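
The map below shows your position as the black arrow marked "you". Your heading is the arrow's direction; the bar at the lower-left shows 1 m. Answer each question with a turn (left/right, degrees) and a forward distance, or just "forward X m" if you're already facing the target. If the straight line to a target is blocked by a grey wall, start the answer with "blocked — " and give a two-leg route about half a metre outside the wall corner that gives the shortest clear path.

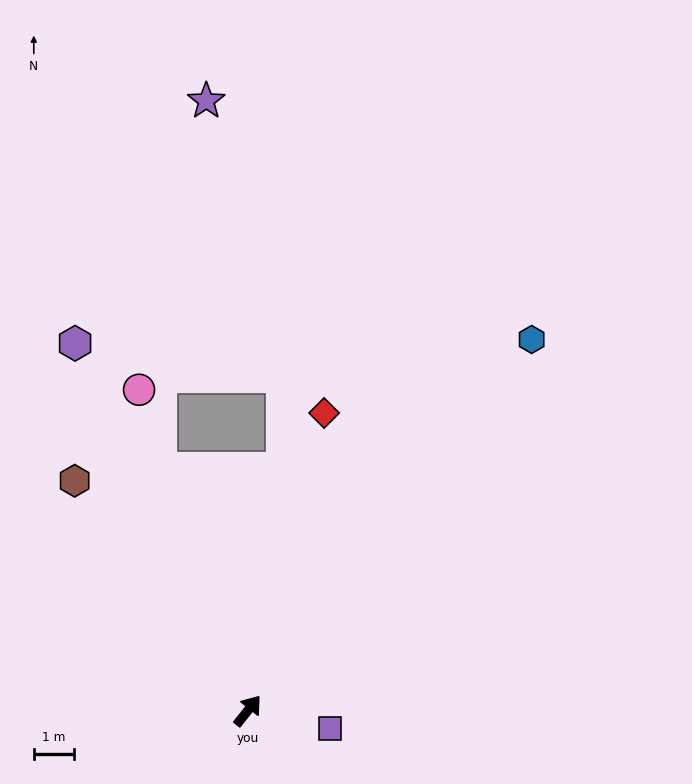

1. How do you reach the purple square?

turn right 64°, forward 2.1 m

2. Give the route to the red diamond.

turn left 24°, forward 7.6 m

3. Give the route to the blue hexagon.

forward 11.6 m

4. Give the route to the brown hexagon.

turn left 75°, forward 7.2 m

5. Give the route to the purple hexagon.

turn left 64°, forward 10.1 m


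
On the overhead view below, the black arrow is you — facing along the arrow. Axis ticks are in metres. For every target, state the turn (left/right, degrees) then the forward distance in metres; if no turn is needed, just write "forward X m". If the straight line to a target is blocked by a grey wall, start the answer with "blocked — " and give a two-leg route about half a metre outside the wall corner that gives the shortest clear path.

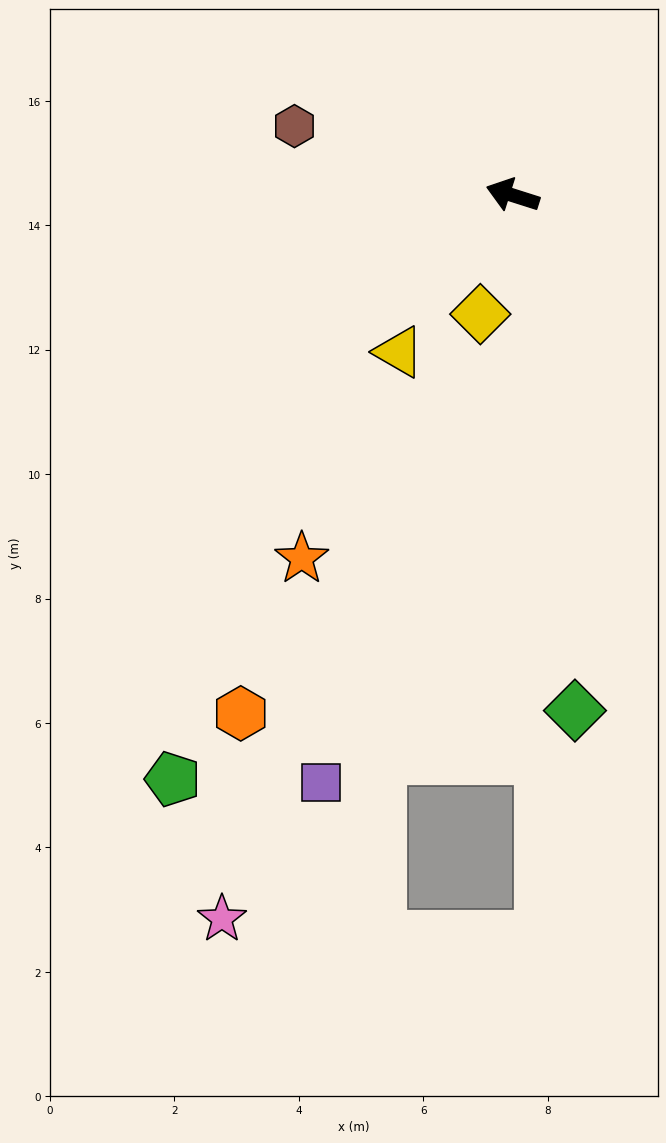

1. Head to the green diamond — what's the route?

turn left 115°, forward 8.3 m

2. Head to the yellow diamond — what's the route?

turn left 92°, forward 2.0 m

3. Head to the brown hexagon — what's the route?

forward 3.7 m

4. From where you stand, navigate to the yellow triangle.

turn left 72°, forward 3.1 m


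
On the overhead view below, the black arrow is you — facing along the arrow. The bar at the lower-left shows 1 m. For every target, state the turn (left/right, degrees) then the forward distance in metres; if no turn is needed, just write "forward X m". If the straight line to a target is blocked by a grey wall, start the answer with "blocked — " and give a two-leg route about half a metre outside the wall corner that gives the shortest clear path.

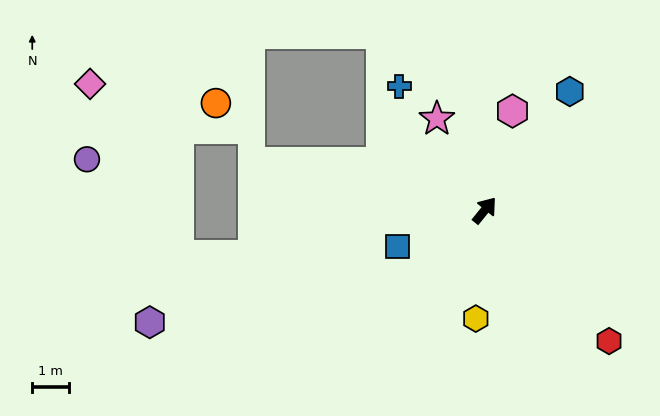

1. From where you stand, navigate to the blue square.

turn left 152°, forward 2.6 m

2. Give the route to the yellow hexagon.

turn right 146°, forward 3.0 m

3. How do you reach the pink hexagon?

turn left 23°, forward 2.8 m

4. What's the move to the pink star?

turn left 67°, forward 2.8 m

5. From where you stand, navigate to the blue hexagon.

turn left 3°, forward 4.0 m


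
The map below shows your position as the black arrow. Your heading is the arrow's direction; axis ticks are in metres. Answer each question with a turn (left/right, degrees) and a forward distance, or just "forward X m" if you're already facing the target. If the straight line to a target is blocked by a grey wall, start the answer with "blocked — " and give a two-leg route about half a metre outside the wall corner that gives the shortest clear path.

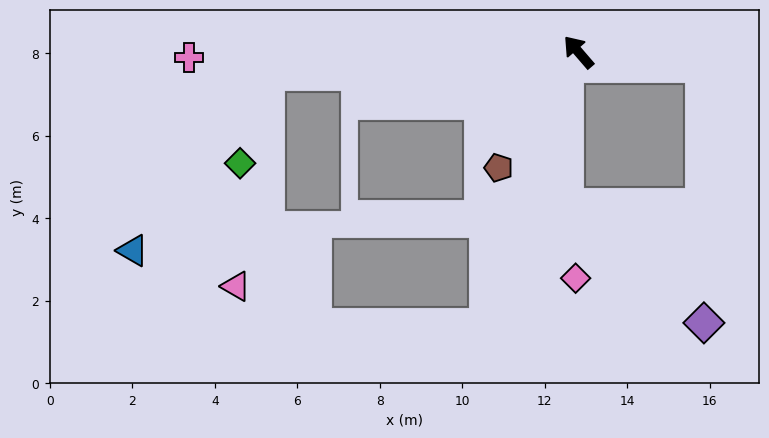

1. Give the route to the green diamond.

blocked — turn left 53°, forward 7.6 m, then turn left 69°, forward 2.3 m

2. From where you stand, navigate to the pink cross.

turn left 50°, forward 9.4 m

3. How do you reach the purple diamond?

blocked — turn right 137°, forward 3.0 m, then turn right 84°, forward 6.2 m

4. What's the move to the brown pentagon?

turn left 105°, forward 3.4 m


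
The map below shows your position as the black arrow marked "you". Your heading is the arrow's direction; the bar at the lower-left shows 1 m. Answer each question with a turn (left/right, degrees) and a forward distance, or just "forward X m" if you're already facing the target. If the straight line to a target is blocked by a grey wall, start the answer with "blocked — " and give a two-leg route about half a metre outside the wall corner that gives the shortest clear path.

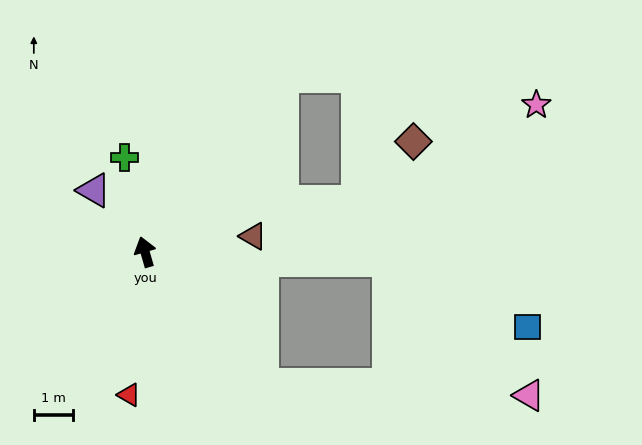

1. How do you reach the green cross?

turn right 4°, forward 2.5 m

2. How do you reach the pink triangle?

blocked — turn right 155°, forward 4.5 m, then turn left 47°, forward 6.8 m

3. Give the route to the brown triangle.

turn right 98°, forward 2.8 m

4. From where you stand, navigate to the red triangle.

turn left 158°, forward 3.7 m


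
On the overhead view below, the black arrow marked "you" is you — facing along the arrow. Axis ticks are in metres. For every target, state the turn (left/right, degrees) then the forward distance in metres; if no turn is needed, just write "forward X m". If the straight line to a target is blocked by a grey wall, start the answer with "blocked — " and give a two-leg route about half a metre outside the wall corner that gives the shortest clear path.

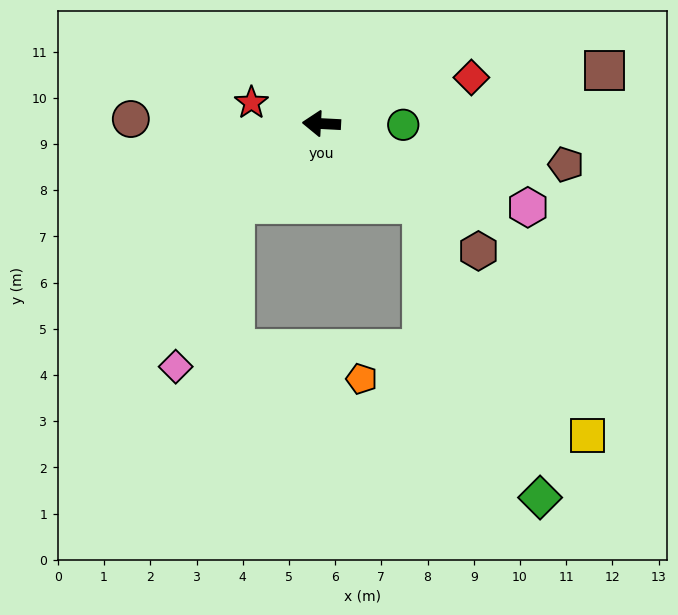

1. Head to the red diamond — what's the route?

turn right 160°, forward 3.4 m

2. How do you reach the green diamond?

blocked — turn left 144°, forward 2.8 m, then turn right 29°, forward 6.9 m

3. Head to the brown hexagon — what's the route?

turn left 144°, forward 4.4 m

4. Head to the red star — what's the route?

turn right 14°, forward 1.6 m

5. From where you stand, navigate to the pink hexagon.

turn left 161°, forward 4.8 m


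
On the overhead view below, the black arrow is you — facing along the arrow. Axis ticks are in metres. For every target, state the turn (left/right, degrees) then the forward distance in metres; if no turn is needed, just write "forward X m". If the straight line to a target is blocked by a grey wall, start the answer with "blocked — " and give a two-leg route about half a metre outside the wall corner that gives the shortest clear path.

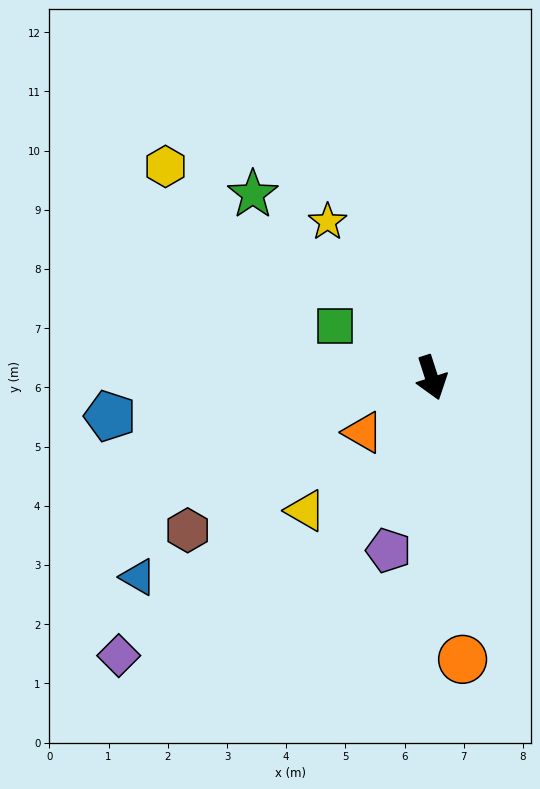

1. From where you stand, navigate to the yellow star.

turn right 164°, forward 3.2 m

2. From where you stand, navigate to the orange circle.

turn right 12°, forward 4.8 m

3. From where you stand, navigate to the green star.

turn right 154°, forward 4.3 m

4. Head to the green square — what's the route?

turn right 136°, forward 1.9 m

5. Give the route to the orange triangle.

turn right 69°, forward 1.5 m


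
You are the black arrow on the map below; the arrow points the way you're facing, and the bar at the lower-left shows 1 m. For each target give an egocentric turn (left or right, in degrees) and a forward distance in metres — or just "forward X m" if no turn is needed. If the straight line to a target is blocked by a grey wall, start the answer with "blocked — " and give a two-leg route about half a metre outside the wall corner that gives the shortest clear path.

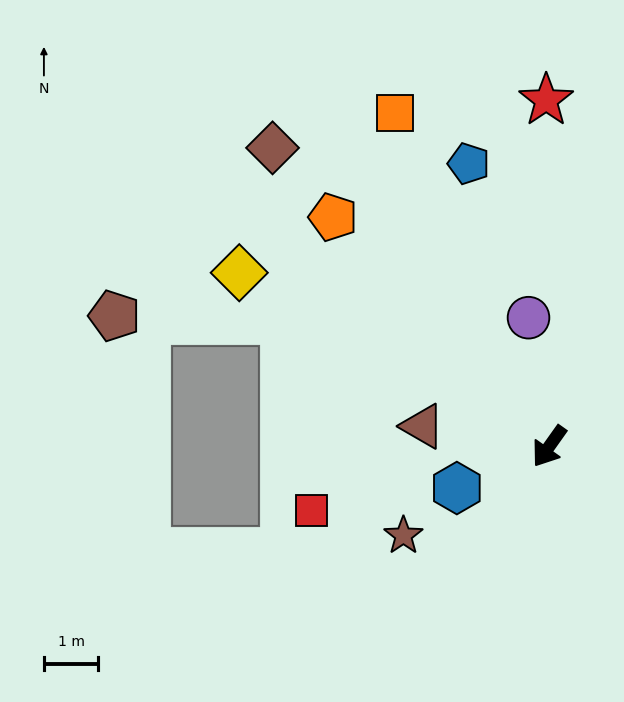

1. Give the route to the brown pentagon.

blocked — turn right 80°, forward 5.4 m, then turn left 23°, forward 3.1 m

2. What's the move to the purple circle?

turn right 136°, forward 2.4 m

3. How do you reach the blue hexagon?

turn right 30°, forward 1.9 m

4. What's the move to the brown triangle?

turn right 64°, forward 2.4 m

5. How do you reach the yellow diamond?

turn right 84°, forward 6.5 m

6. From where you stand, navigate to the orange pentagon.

turn right 101°, forward 5.8 m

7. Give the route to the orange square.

turn right 120°, forward 6.7 m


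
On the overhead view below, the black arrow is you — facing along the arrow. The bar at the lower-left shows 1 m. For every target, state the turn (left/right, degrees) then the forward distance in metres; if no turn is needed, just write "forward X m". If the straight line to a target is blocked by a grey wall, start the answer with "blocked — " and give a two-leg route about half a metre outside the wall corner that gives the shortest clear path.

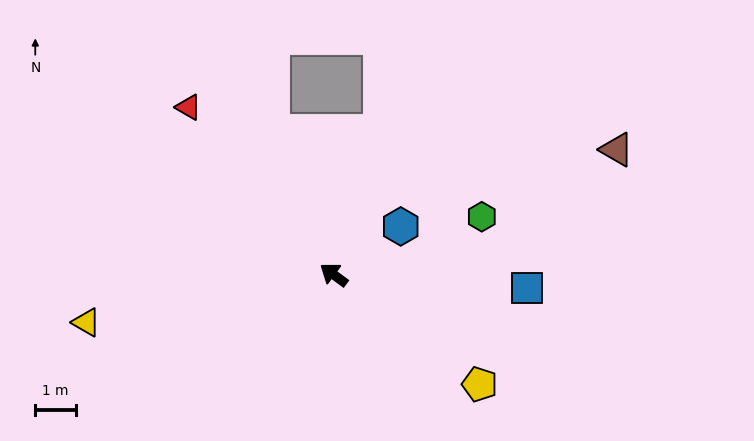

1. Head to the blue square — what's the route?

turn right 148°, forward 4.8 m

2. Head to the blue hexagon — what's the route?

turn right 108°, forward 2.0 m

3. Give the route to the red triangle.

turn right 13°, forward 5.5 m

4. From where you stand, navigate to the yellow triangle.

turn left 47°, forward 6.2 m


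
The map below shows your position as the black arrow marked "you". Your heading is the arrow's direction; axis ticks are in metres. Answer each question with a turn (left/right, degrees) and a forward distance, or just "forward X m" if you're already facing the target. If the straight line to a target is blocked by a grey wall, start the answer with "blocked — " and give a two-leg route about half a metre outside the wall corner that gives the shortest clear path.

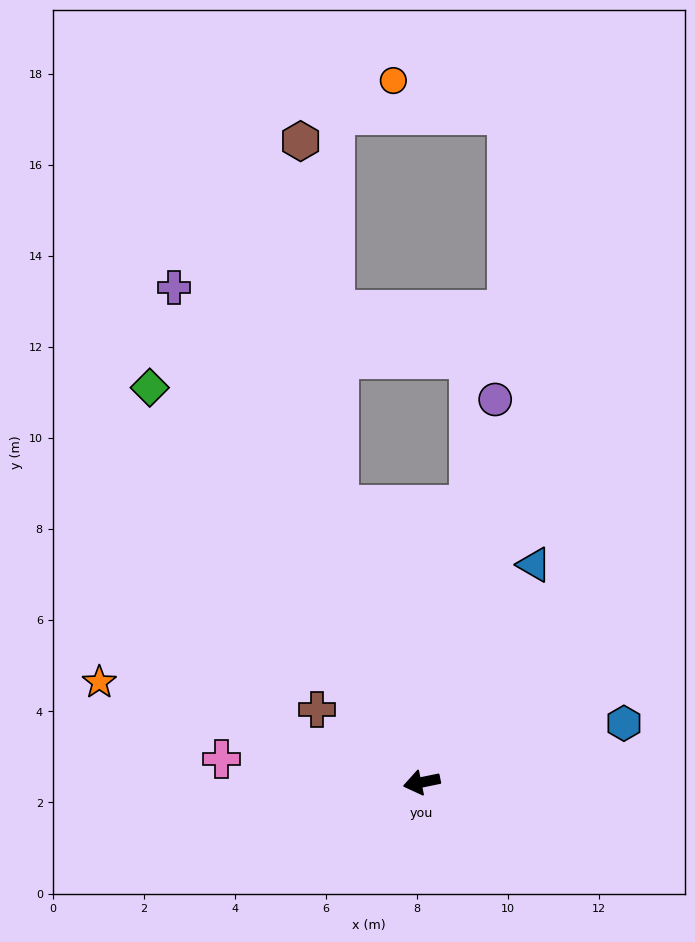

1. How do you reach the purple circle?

turn right 112°, forward 8.6 m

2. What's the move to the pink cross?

turn right 18°, forward 4.4 m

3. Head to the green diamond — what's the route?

turn right 67°, forward 10.5 m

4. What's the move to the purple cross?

turn right 75°, forward 12.1 m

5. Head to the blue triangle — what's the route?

turn right 129°, forward 5.4 m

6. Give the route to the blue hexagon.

turn right 175°, forward 4.6 m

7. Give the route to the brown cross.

turn right 46°, forward 2.8 m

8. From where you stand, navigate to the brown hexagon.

blocked — turn right 85°, forward 6.4 m, then turn right 11°, forward 8.0 m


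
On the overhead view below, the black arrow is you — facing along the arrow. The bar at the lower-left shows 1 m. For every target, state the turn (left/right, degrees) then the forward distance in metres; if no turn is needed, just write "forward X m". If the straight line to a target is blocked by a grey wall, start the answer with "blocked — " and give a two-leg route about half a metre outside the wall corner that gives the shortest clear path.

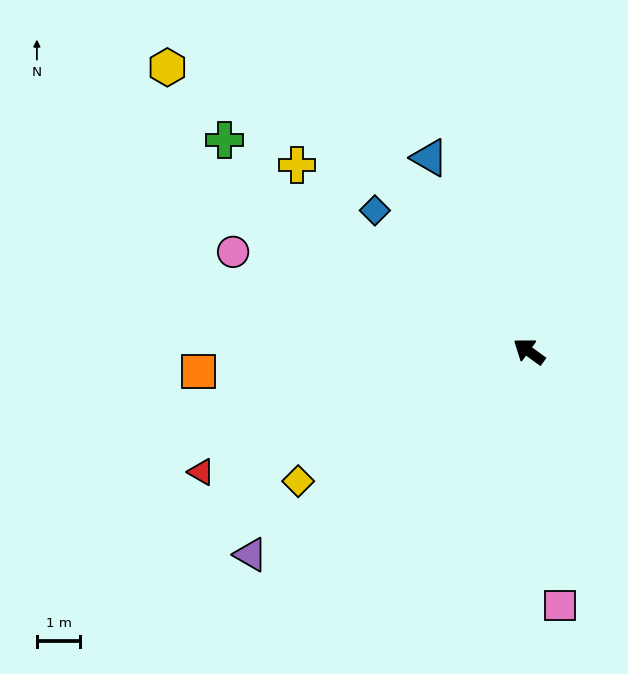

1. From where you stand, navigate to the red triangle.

turn left 56°, forward 8.0 m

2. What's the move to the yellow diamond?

turn left 65°, forward 6.1 m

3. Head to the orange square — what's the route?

turn left 40°, forward 7.6 m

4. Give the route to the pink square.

turn left 133°, forward 5.9 m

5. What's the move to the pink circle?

turn left 17°, forward 7.2 m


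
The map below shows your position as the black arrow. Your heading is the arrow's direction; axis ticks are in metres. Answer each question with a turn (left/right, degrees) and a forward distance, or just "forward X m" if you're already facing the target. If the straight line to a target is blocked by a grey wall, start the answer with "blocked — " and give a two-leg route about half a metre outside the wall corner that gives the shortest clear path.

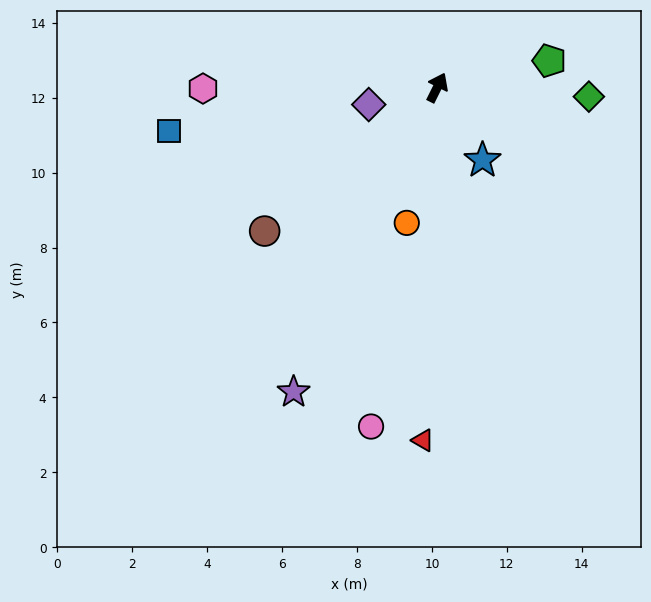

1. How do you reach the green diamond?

turn right 67°, forward 4.1 m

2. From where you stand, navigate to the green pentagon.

turn right 50°, forward 3.1 m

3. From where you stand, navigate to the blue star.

turn right 122°, forward 2.3 m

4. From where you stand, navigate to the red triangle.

turn right 156°, forward 9.4 m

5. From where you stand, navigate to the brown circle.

turn left 156°, forward 6.0 m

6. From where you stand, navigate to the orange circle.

turn right 166°, forward 3.7 m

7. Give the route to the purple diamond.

turn left 130°, forward 1.9 m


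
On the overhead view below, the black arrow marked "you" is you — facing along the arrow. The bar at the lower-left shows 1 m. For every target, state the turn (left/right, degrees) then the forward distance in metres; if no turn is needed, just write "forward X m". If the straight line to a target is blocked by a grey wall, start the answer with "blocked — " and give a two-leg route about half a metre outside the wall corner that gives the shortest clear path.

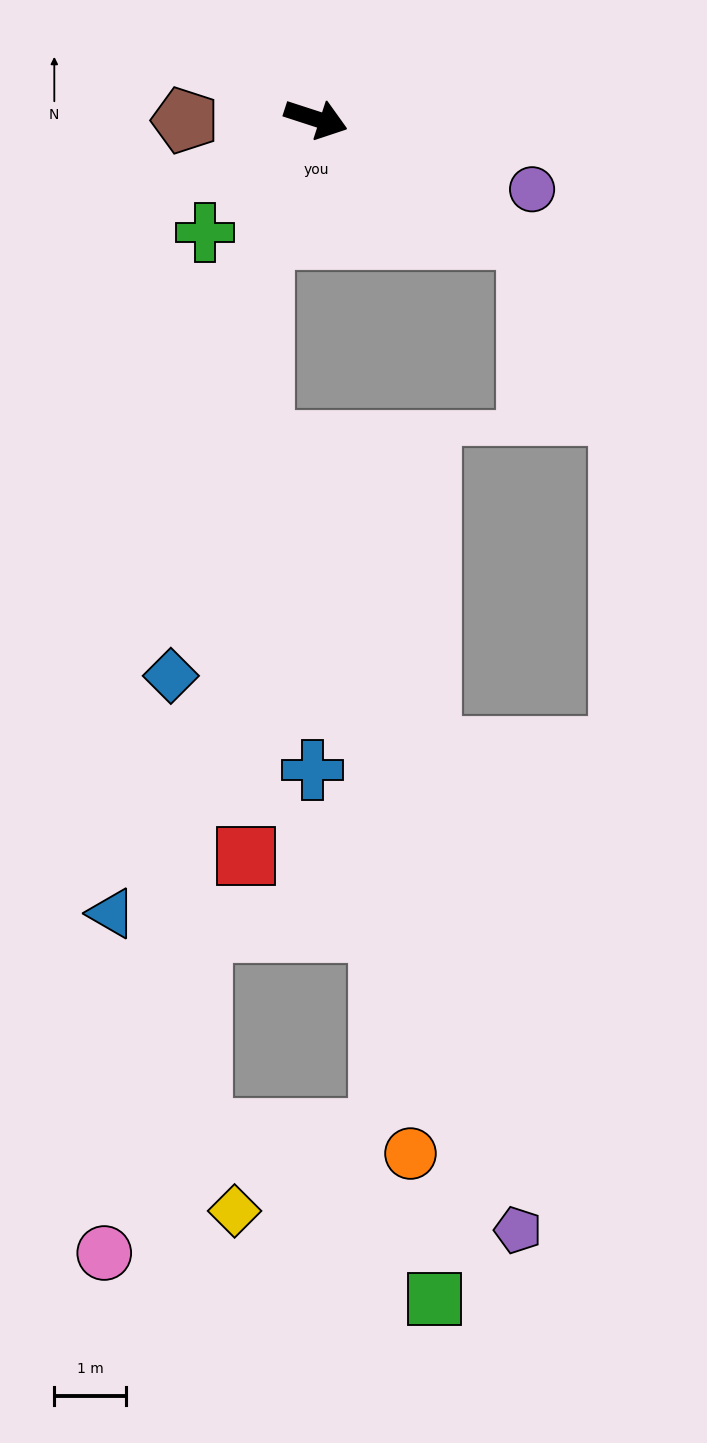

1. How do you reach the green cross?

turn right 116°, forward 2.2 m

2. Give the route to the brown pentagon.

turn right 161°, forward 1.8 m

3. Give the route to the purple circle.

forward 3.2 m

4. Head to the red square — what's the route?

blocked — turn right 96°, forward 1.8 m, then turn left 22°, forward 8.6 m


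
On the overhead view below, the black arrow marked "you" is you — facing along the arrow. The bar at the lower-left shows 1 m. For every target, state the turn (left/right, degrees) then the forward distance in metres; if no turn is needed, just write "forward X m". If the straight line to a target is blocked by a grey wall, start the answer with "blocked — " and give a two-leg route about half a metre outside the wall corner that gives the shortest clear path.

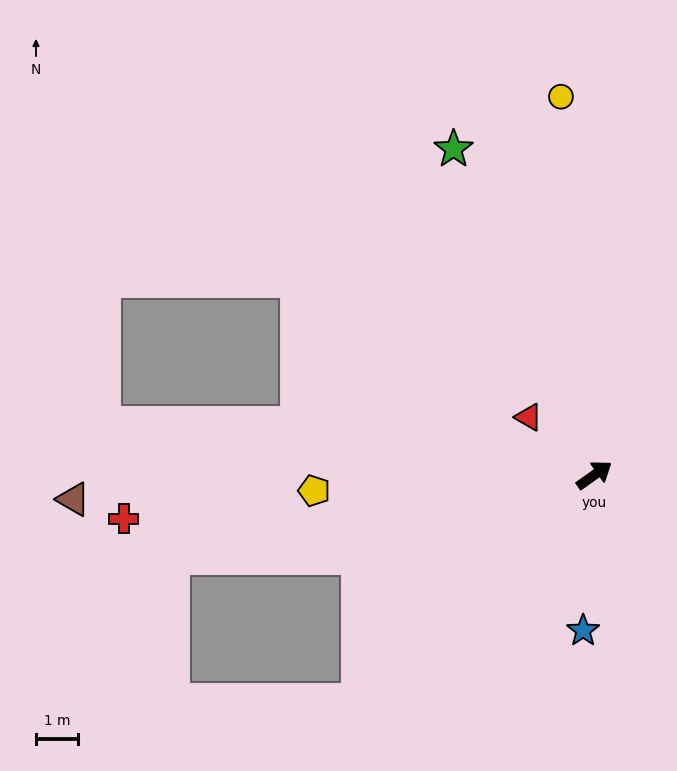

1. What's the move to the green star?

turn left 78°, forward 8.5 m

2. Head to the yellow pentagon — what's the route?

turn left 148°, forward 6.7 m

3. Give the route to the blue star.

turn right 129°, forward 3.7 m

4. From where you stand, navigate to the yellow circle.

turn left 60°, forward 9.1 m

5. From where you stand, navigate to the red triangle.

turn left 103°, forward 2.1 m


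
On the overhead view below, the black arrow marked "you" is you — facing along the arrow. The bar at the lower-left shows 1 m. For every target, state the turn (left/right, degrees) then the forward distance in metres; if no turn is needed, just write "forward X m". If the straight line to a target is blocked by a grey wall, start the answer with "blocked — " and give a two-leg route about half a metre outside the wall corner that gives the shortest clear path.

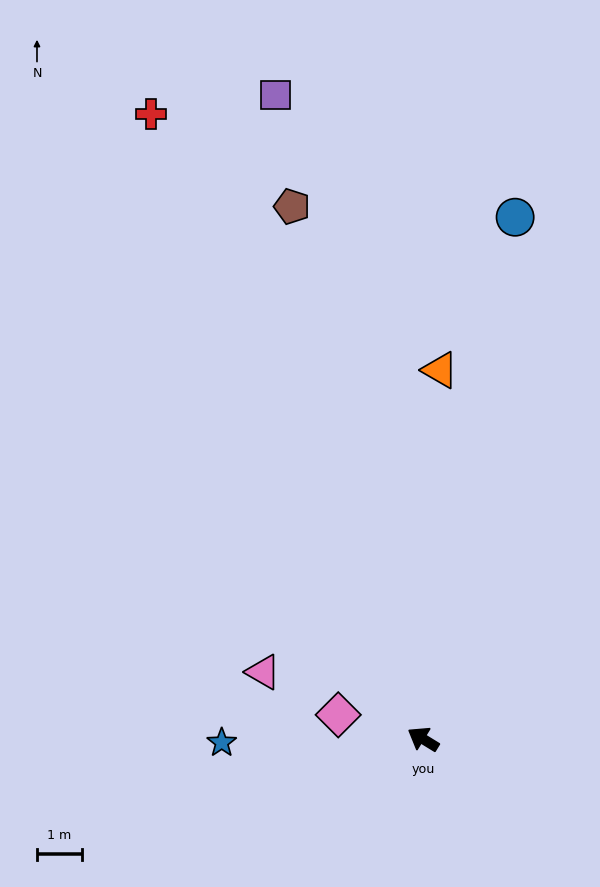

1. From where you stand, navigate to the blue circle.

turn right 68°, forward 11.8 m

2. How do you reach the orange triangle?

turn right 61°, forward 8.2 m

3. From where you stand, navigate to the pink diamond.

turn left 16°, forward 2.0 m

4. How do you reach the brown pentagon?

turn right 45°, forward 12.2 m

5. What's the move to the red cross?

turn right 35°, forward 15.2 m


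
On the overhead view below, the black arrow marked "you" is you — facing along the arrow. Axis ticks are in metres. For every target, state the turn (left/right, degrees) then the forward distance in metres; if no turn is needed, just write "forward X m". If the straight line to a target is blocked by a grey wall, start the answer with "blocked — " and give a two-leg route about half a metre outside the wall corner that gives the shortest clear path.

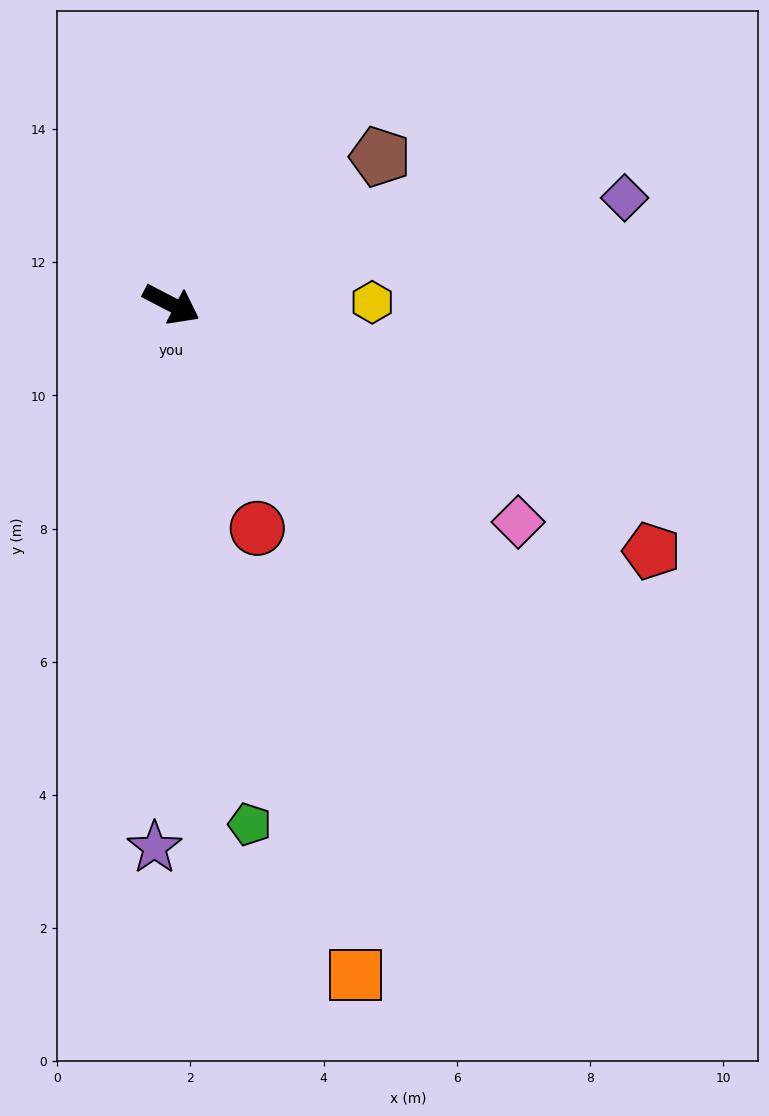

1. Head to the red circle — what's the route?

turn right 42°, forward 3.6 m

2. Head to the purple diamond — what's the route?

turn left 41°, forward 7.0 m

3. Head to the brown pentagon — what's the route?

turn left 63°, forward 3.8 m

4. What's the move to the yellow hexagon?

turn left 28°, forward 3.0 m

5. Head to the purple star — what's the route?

turn right 64°, forward 8.2 m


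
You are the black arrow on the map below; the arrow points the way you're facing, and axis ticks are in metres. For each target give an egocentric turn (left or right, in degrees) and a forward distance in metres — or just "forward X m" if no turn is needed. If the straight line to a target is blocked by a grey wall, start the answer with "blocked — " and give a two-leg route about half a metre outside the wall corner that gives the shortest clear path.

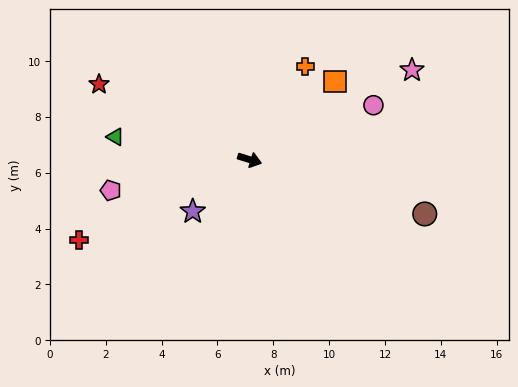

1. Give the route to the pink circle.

turn left 41°, forward 4.8 m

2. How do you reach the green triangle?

turn right 172°, forward 4.9 m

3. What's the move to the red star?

turn left 171°, forward 6.0 m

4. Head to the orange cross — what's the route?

turn left 76°, forward 3.9 m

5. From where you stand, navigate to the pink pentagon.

turn right 150°, forward 5.1 m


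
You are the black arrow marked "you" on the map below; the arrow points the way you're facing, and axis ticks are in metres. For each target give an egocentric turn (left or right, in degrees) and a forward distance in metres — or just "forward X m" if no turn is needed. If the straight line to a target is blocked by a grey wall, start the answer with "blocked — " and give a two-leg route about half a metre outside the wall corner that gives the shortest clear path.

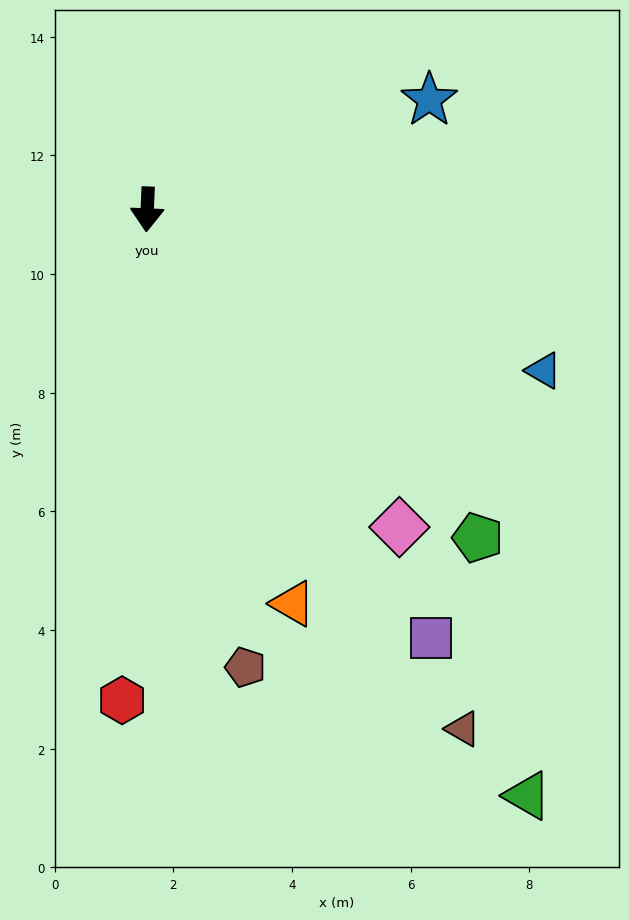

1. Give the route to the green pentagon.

turn left 48°, forward 7.9 m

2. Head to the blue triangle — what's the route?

turn left 70°, forward 7.2 m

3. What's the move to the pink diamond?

turn left 41°, forward 6.8 m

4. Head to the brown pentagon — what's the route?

turn left 15°, forward 7.9 m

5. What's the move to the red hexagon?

forward 8.3 m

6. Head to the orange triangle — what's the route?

turn left 23°, forward 7.1 m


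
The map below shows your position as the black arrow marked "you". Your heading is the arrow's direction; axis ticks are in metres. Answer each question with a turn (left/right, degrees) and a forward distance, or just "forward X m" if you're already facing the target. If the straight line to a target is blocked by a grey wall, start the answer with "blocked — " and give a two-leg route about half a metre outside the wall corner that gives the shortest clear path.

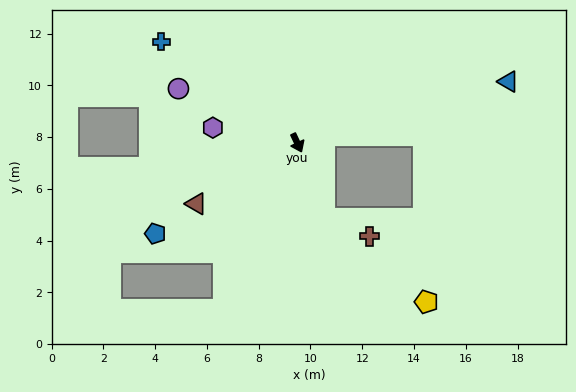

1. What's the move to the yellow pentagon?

blocked — turn right 5°, forward 3.1 m, then turn left 31°, forward 5.1 m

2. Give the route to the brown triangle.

turn right 84°, forward 4.6 m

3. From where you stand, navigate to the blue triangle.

turn left 81°, forward 8.5 m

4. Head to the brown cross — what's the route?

blocked — turn right 5°, forward 3.1 m, then turn left 48°, forward 1.9 m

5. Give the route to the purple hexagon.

turn right 125°, forward 3.3 m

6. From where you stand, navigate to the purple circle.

turn right 140°, forward 5.0 m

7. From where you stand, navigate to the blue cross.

turn right 152°, forward 6.6 m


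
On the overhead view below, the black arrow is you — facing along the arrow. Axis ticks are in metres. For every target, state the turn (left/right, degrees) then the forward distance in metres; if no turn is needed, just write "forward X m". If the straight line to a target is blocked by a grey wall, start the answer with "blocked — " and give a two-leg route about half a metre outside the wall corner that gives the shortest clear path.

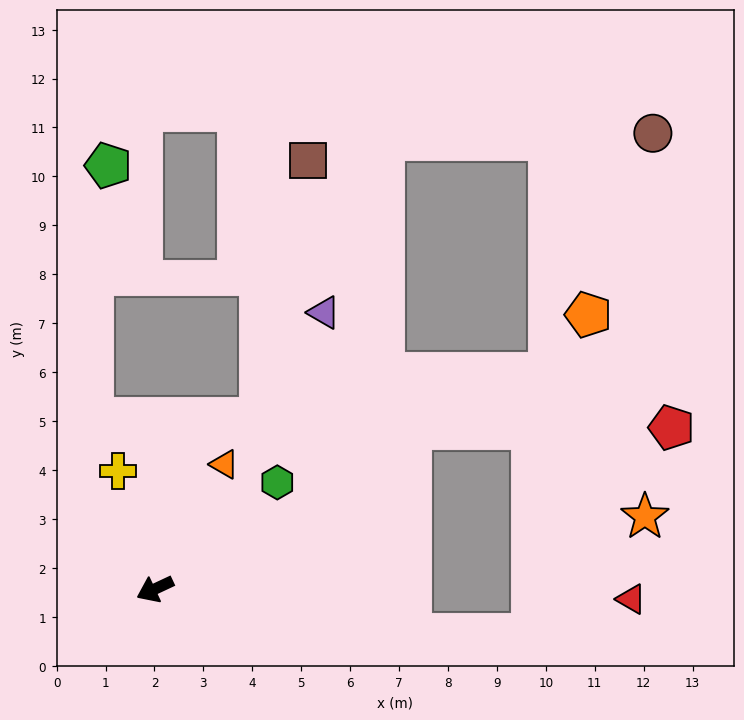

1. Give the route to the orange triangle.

turn right 144°, forward 2.9 m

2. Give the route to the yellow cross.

turn right 98°, forward 2.5 m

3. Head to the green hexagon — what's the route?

turn right 164°, forward 3.3 m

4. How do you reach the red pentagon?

blocked — turn right 173°, forward 6.2 m, then turn right 32°, forward 5.3 m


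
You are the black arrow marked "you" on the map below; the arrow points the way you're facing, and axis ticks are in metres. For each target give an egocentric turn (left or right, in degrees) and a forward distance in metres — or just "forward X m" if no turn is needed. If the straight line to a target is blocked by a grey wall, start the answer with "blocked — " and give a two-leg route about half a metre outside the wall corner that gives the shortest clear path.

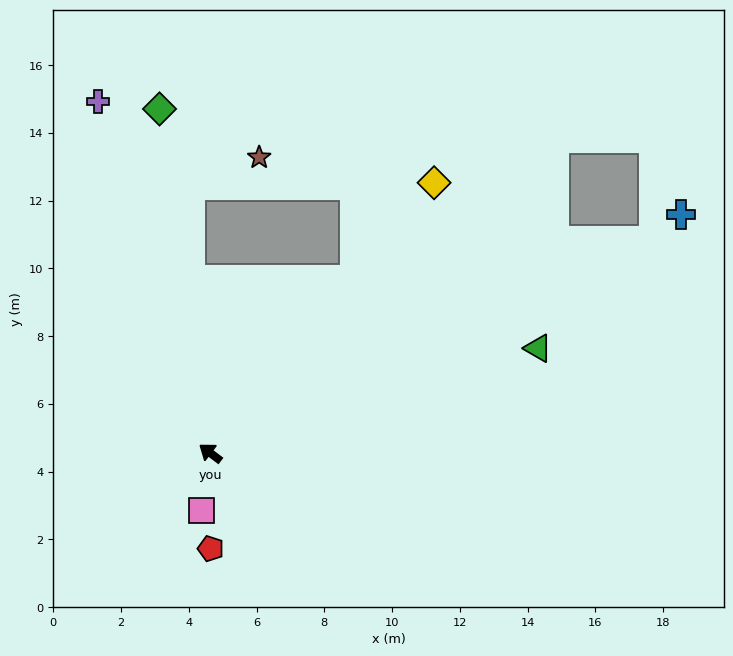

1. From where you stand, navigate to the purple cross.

turn right 35°, forward 10.9 m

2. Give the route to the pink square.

turn left 118°, forward 1.7 m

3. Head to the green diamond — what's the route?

turn right 45°, forward 10.3 m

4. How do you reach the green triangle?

turn right 125°, forward 10.2 m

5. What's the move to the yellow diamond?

turn right 93°, forward 10.4 m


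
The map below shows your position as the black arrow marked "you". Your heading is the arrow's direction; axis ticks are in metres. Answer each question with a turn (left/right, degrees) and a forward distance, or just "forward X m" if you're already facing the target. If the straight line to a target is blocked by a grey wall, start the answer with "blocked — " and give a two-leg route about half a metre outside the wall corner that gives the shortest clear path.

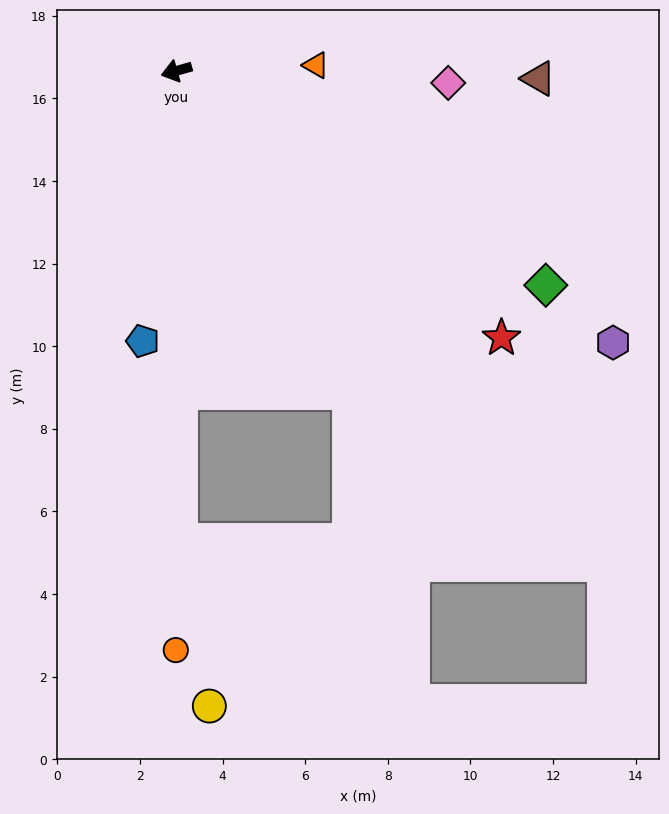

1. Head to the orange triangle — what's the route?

turn left 167°, forward 3.4 m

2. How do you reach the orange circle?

turn left 74°, forward 14.0 m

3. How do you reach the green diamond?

turn left 134°, forward 10.3 m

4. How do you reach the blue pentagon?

turn left 67°, forward 6.6 m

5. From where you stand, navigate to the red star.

turn left 125°, forward 10.2 m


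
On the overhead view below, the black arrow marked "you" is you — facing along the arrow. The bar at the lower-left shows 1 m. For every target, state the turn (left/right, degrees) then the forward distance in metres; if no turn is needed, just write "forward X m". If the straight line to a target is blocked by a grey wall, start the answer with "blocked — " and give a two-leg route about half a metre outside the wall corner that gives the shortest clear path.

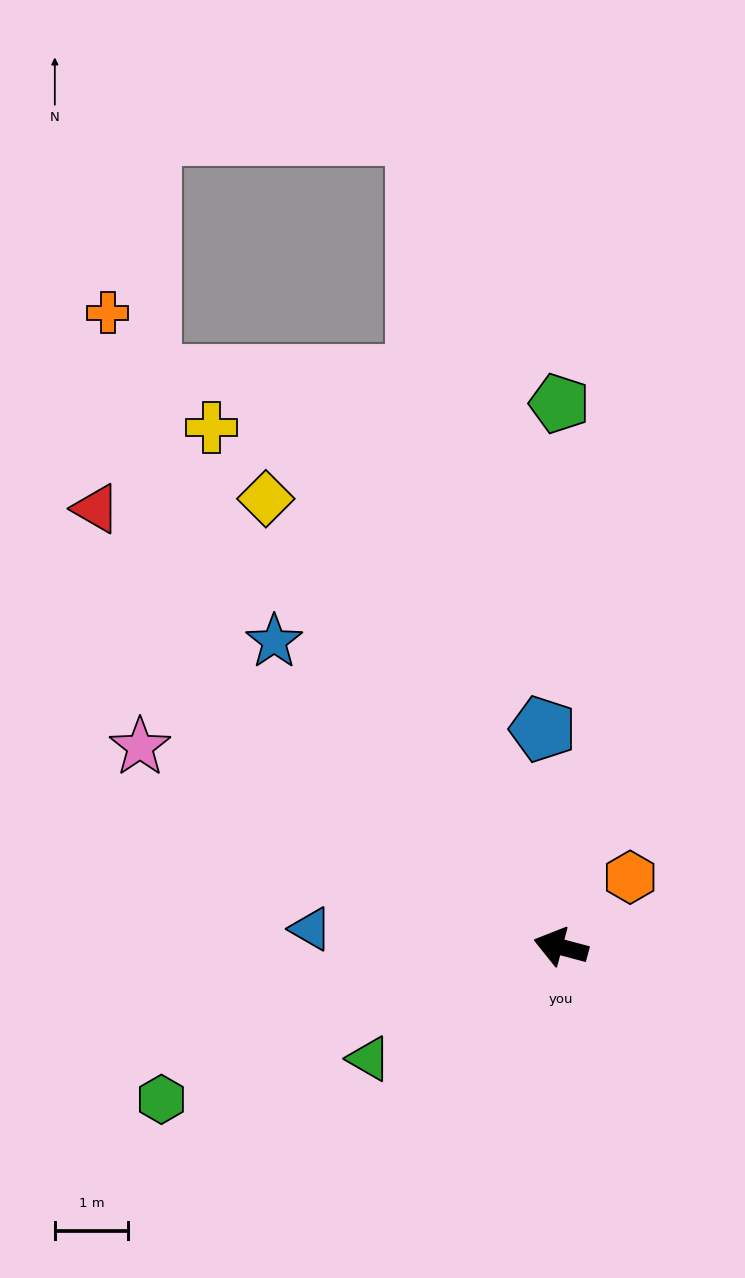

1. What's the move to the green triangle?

turn left 45°, forward 3.0 m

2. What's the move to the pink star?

turn right 10°, forward 6.3 m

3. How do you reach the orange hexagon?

turn right 120°, forward 1.3 m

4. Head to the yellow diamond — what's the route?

turn right 42°, forward 7.3 m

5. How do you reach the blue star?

turn right 32°, forward 5.7 m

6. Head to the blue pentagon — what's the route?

turn right 70°, forward 3.0 m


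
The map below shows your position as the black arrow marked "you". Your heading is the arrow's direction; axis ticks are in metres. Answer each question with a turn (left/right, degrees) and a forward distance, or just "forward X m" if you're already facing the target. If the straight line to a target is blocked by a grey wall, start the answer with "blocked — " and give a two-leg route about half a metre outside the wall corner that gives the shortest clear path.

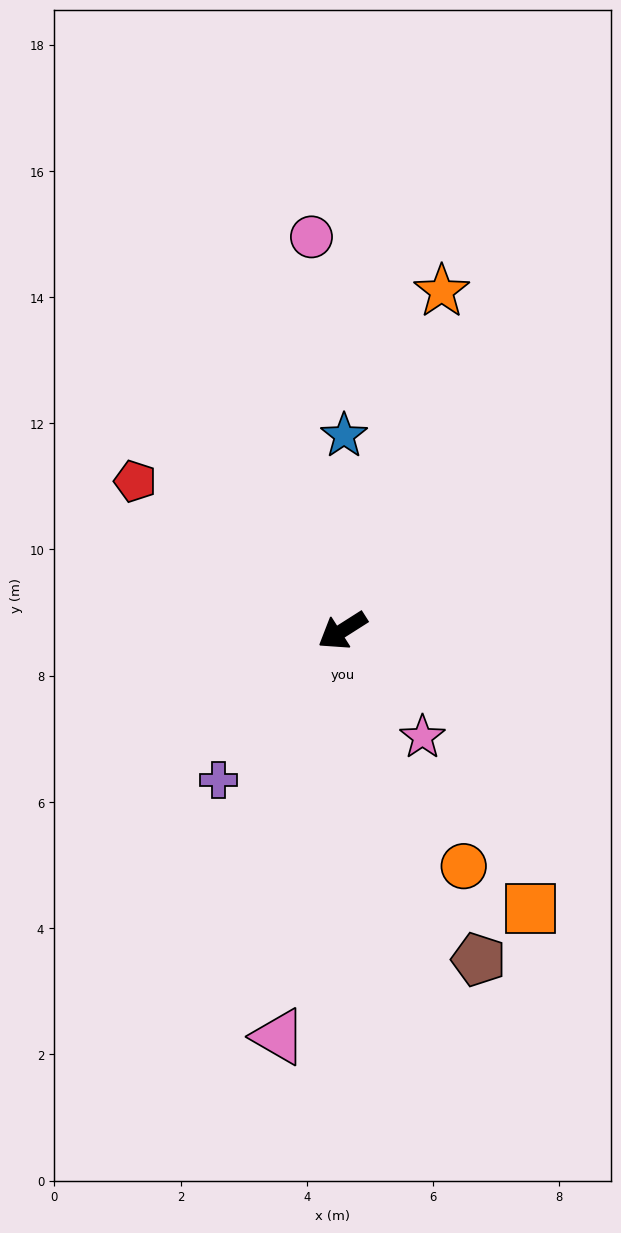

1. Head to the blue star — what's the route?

turn right 123°, forward 3.1 m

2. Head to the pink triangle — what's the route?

turn left 49°, forward 6.5 m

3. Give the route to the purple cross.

turn left 18°, forward 3.1 m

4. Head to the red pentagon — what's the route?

turn right 68°, forward 4.0 m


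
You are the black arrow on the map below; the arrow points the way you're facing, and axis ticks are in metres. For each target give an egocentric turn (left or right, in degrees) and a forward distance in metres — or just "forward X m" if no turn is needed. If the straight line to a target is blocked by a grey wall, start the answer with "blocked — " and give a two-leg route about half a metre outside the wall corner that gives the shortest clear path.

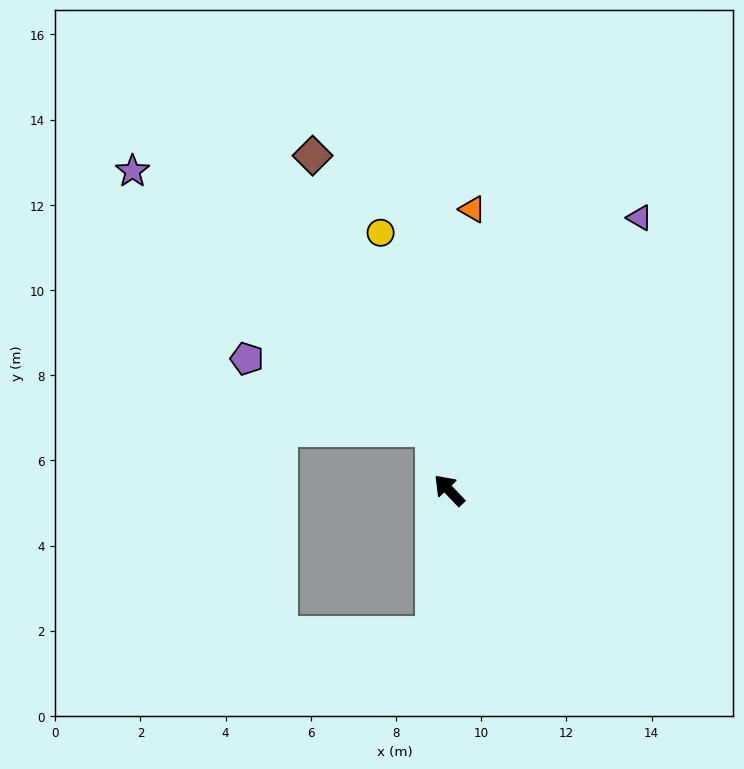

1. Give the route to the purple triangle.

turn right 78°, forward 7.8 m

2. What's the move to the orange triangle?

turn right 48°, forward 6.6 m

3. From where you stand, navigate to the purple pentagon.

blocked — turn right 28°, forward 1.5 m, then turn left 54°, forward 4.7 m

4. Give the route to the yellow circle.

turn right 29°, forward 6.3 m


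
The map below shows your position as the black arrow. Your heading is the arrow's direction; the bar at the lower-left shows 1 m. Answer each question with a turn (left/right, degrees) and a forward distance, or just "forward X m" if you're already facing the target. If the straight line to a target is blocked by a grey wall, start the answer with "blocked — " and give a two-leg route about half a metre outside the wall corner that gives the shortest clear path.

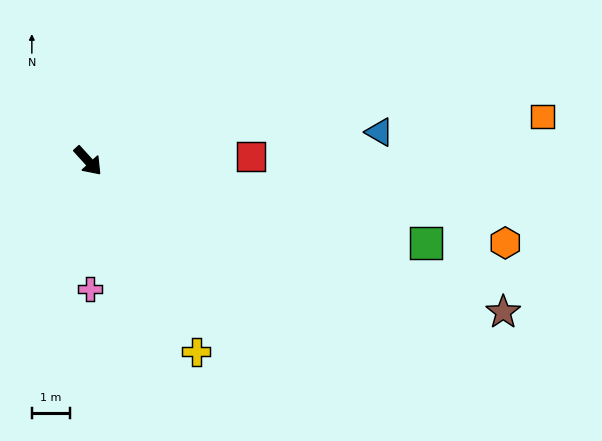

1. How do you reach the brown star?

turn left 28°, forward 11.5 m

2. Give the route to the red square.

turn left 49°, forward 4.3 m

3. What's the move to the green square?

turn left 34°, forward 9.1 m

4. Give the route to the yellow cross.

turn right 13°, forward 5.7 m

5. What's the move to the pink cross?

turn right 41°, forward 3.3 m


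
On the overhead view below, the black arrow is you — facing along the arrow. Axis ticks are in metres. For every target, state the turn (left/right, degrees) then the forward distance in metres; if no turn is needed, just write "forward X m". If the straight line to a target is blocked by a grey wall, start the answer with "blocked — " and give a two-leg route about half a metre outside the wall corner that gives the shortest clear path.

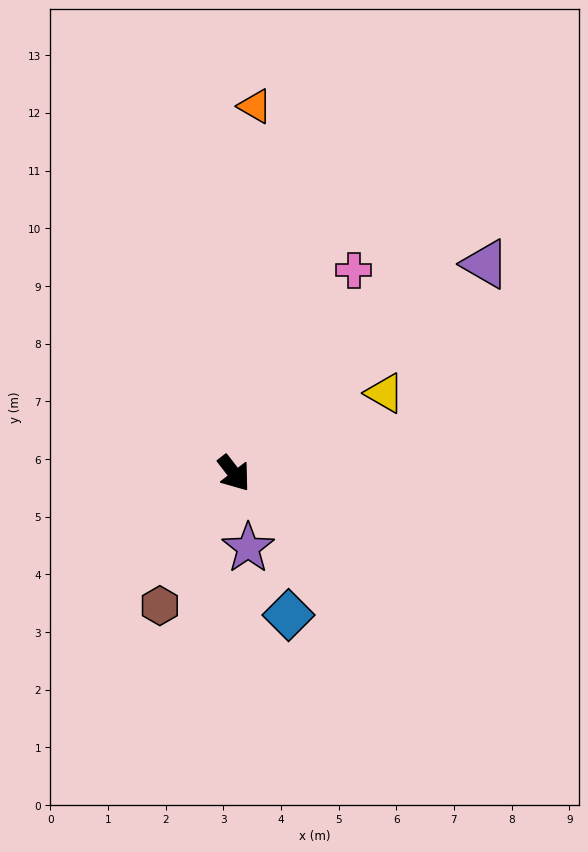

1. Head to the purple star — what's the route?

turn right 27°, forward 1.3 m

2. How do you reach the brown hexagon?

turn right 67°, forward 2.6 m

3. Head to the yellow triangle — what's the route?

turn left 80°, forward 3.0 m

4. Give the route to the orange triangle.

turn left 139°, forward 6.4 m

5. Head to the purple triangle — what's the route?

turn left 92°, forward 5.7 m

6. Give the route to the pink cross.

turn left 112°, forward 4.1 m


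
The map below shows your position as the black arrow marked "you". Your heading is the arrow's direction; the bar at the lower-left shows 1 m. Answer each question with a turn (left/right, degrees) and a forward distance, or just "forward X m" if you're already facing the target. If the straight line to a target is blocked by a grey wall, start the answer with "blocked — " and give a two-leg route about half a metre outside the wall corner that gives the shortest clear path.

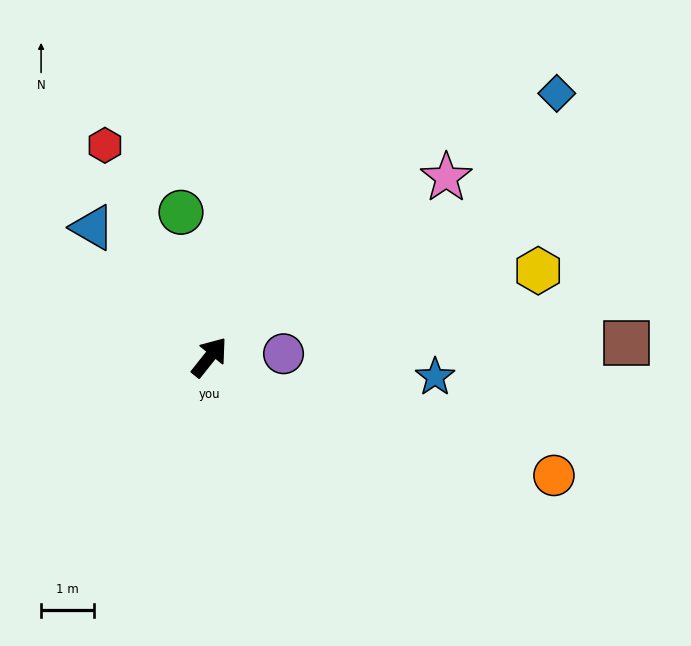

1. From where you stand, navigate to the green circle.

turn left 50°, forward 2.8 m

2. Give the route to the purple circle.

turn right 49°, forward 1.4 m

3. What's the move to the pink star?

turn right 14°, forward 5.6 m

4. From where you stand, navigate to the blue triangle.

turn left 81°, forward 3.3 m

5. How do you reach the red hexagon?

turn left 65°, forward 4.5 m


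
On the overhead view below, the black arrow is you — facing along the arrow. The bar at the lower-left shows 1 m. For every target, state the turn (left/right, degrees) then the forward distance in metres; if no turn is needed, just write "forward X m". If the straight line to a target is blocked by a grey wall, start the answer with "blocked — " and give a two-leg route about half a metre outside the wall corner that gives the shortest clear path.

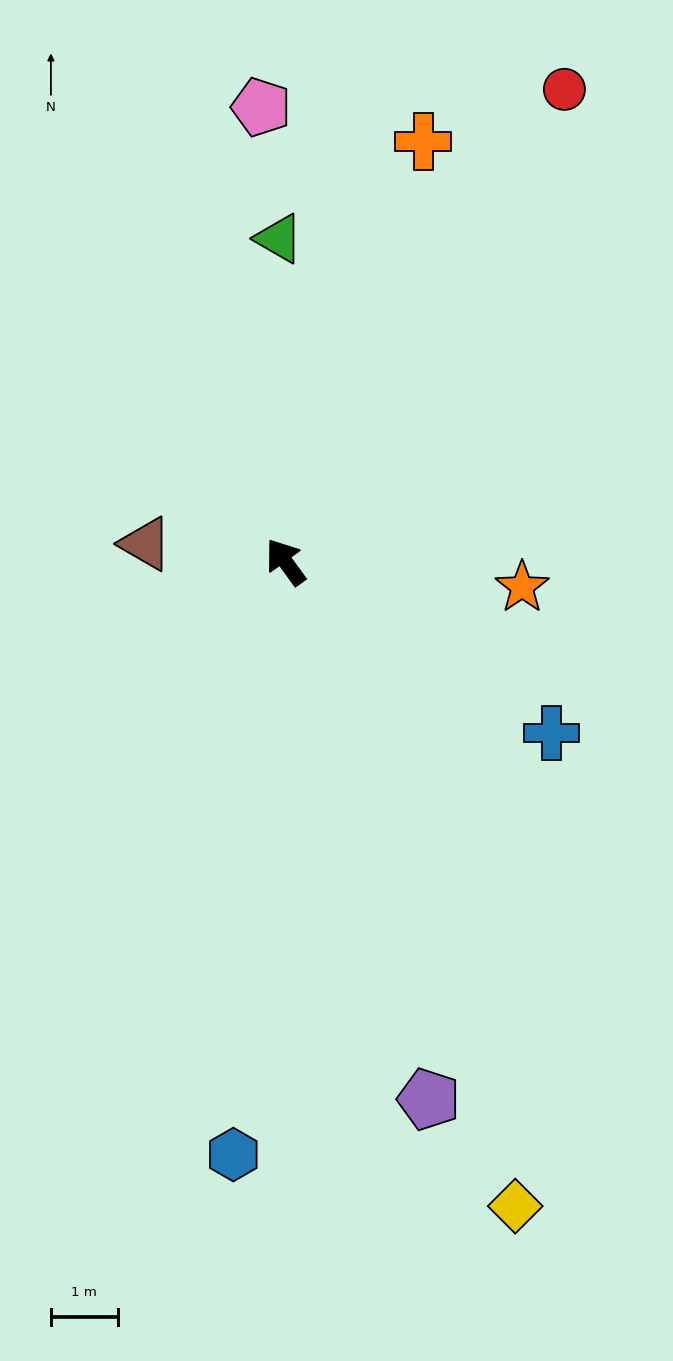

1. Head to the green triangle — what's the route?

turn right 35°, forward 4.8 m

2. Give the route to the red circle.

turn right 67°, forward 8.2 m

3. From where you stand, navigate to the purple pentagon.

turn left 159°, forward 8.3 m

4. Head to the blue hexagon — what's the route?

turn left 139°, forward 8.9 m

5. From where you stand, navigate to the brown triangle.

turn left 47°, forward 2.1 m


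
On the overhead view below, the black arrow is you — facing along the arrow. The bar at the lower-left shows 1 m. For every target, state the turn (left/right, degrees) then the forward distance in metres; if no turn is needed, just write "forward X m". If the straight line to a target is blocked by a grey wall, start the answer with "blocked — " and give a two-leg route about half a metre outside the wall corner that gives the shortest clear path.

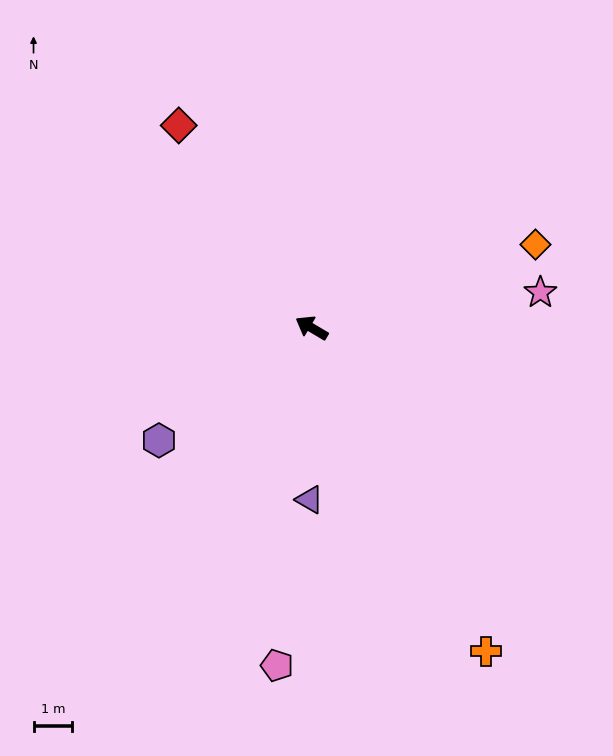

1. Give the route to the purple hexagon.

turn left 67°, forward 4.9 m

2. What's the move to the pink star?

turn right 141°, forward 5.9 m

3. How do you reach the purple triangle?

turn left 120°, forward 4.4 m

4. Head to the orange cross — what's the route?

turn left 149°, forward 9.4 m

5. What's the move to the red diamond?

turn right 26°, forward 6.2 m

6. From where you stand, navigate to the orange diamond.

turn right 129°, forward 6.1 m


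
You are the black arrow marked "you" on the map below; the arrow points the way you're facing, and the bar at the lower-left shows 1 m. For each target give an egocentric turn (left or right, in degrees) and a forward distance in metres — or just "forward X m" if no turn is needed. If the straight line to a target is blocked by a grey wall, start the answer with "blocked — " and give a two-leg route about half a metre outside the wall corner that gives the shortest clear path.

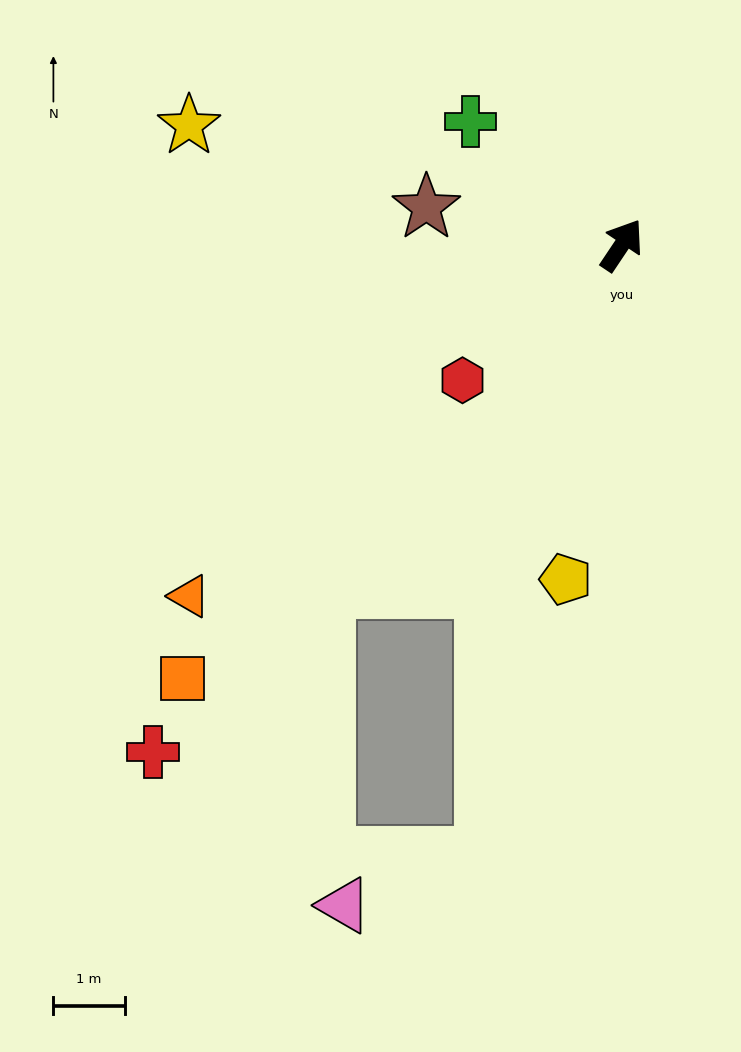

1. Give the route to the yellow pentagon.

turn right 156°, forward 4.7 m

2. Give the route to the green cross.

turn left 85°, forward 2.7 m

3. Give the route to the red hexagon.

turn left 164°, forward 2.9 m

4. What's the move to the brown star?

turn left 113°, forward 2.8 m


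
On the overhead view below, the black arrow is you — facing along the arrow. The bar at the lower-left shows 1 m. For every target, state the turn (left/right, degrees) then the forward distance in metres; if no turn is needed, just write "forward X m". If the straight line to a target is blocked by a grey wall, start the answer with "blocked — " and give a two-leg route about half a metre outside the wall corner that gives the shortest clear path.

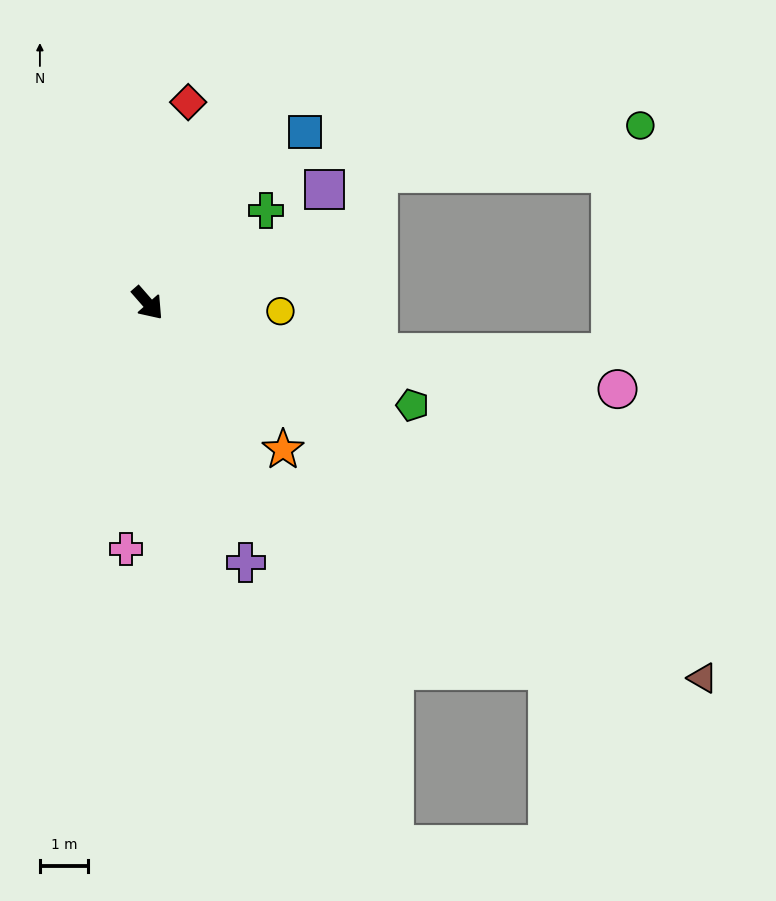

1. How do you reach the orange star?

forward 4.1 m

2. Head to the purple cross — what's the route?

turn right 20°, forward 5.8 m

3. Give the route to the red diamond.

turn left 127°, forward 4.3 m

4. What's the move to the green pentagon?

turn left 28°, forward 5.9 m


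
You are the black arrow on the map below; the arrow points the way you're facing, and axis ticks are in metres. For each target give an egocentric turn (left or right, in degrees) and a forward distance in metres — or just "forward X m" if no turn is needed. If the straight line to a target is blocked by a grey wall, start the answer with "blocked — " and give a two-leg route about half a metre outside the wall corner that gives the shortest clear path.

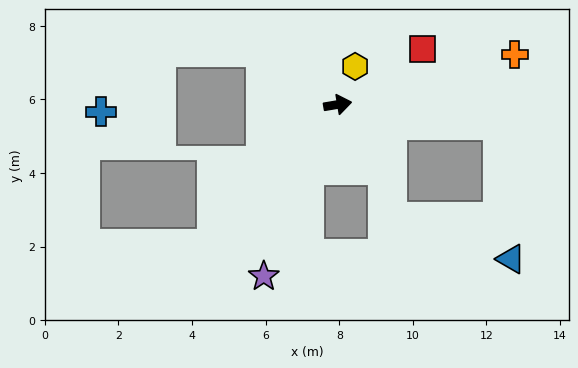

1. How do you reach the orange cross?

turn left 6°, forward 5.0 m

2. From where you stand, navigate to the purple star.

turn right 123°, forward 5.1 m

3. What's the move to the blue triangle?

blocked — turn right 17°, forward 4.4 m, then turn right 77°, forward 3.7 m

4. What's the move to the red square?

turn left 24°, forward 2.8 m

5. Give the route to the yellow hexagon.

turn left 56°, forward 1.1 m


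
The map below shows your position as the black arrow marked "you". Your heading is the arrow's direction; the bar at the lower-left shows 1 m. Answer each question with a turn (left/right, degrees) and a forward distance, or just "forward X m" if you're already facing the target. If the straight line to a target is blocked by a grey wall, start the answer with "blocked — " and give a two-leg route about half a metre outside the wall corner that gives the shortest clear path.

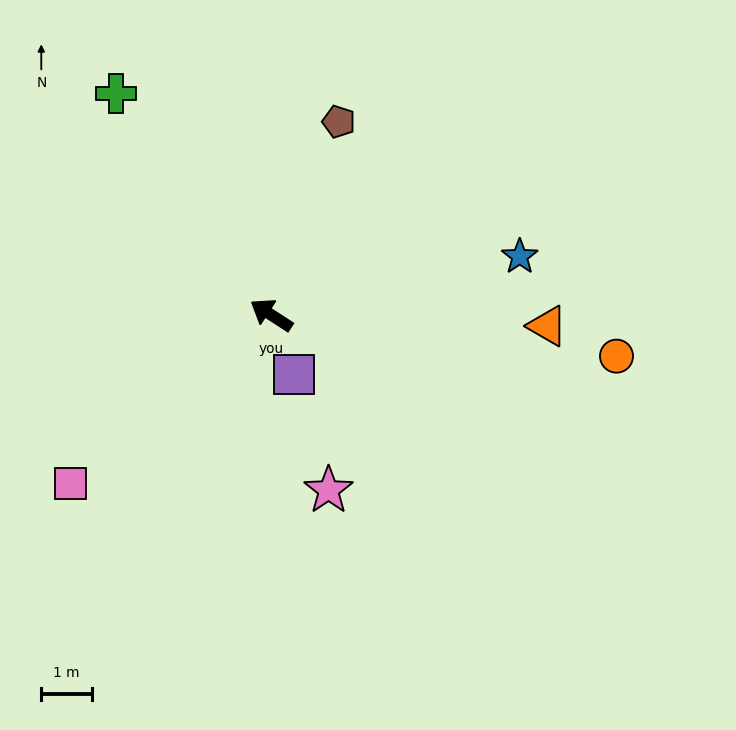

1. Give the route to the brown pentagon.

turn right 76°, forward 4.1 m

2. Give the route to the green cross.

turn right 22°, forward 5.4 m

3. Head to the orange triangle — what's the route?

turn right 149°, forward 5.5 m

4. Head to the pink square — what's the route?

turn left 73°, forward 5.2 m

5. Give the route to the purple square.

turn left 144°, forward 1.3 m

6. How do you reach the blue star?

turn right 134°, forward 5.1 m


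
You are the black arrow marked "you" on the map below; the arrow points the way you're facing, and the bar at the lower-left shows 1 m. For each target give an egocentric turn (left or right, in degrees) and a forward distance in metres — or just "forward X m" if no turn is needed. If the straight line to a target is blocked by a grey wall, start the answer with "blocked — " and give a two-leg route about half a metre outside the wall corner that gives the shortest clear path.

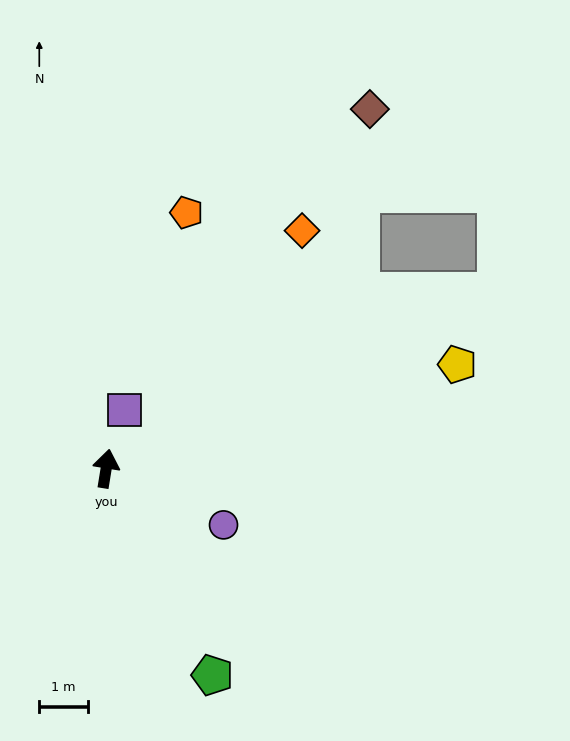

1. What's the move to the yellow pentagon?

turn right 64°, forward 7.6 m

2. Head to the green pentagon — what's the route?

turn right 144°, forward 4.8 m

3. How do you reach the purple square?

turn right 8°, forward 1.3 m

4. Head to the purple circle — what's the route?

turn right 106°, forward 2.7 m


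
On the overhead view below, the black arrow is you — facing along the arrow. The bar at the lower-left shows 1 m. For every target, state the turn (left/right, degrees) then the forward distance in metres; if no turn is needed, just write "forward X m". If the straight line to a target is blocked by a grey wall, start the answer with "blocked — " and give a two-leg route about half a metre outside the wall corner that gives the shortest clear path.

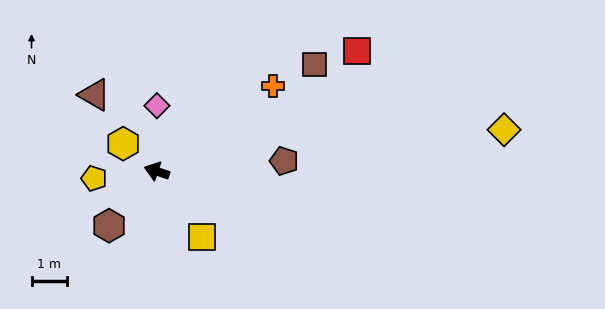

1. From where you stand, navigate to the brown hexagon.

turn left 67°, forward 2.0 m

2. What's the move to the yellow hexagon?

turn right 21°, forward 1.2 m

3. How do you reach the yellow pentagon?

turn left 25°, forward 1.8 m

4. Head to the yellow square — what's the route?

turn left 143°, forward 2.2 m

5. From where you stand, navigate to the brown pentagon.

turn right 157°, forward 3.6 m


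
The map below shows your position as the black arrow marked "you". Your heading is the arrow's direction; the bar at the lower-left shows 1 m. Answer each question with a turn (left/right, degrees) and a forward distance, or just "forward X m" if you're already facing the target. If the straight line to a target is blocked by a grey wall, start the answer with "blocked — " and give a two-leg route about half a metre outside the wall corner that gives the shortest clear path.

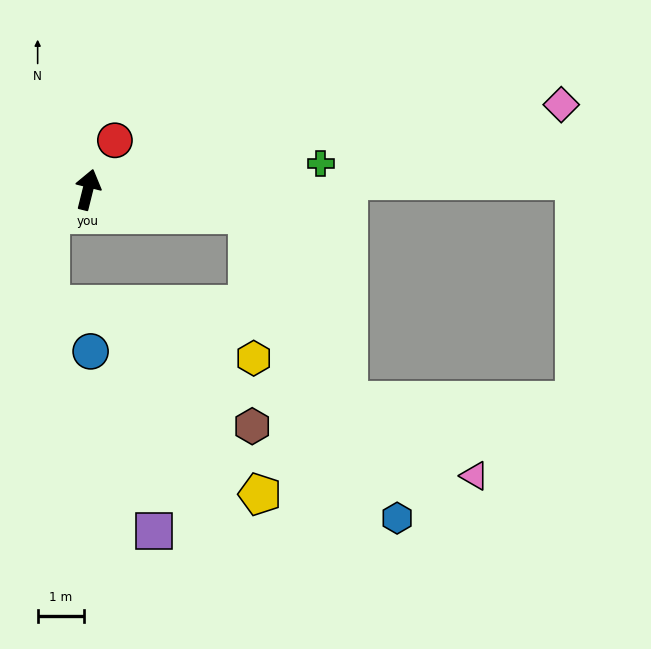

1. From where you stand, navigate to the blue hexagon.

blocked — turn right 85°, forward 3.5 m, then turn right 55°, forward 7.2 m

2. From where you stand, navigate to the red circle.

turn right 15°, forward 1.2 m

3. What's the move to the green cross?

turn right 70°, forward 5.0 m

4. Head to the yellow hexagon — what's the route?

blocked — turn right 85°, forward 3.5 m, then turn right 79°, forward 3.1 m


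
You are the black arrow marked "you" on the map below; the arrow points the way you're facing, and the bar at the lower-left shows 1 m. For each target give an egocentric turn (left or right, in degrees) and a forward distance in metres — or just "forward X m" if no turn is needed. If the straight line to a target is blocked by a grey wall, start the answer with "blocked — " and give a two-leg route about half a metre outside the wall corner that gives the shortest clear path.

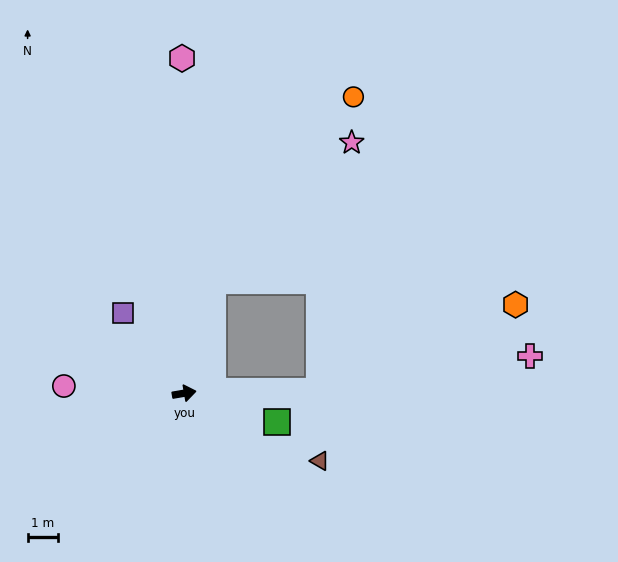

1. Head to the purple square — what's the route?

turn left 118°, forward 3.3 m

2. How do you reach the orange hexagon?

blocked — turn right 9°, forward 4.5 m, then turn left 23°, forward 7.2 m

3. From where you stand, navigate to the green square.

turn right 27°, forward 3.2 m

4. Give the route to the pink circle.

turn left 167°, forward 4.0 m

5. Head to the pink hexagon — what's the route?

turn left 81°, forward 11.1 m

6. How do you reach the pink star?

blocked — turn left 66°, forward 3.8 m, then turn right 30°, forward 6.5 m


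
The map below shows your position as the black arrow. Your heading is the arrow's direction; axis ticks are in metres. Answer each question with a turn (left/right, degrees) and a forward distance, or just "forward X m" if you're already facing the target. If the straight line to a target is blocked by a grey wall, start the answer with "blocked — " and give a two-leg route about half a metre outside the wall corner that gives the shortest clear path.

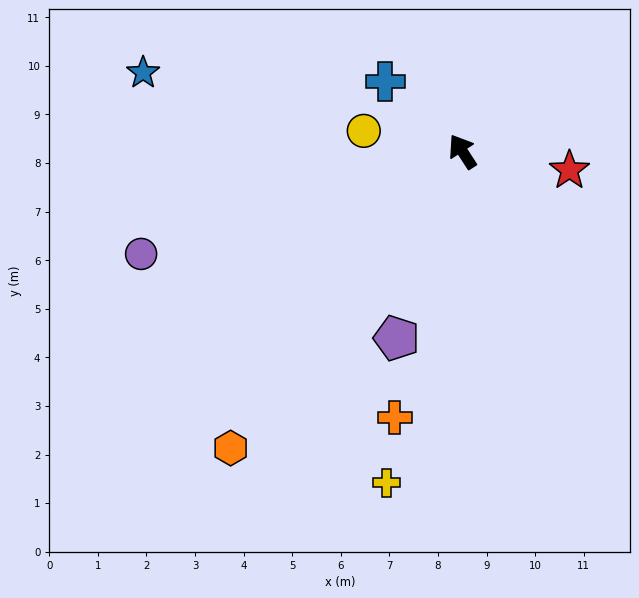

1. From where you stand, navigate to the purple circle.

turn left 75°, forward 6.9 m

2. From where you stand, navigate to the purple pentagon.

turn left 128°, forward 4.1 m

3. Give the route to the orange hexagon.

turn left 109°, forward 7.7 m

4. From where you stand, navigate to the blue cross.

turn left 15°, forward 2.1 m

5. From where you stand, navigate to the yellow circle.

turn left 45°, forward 2.1 m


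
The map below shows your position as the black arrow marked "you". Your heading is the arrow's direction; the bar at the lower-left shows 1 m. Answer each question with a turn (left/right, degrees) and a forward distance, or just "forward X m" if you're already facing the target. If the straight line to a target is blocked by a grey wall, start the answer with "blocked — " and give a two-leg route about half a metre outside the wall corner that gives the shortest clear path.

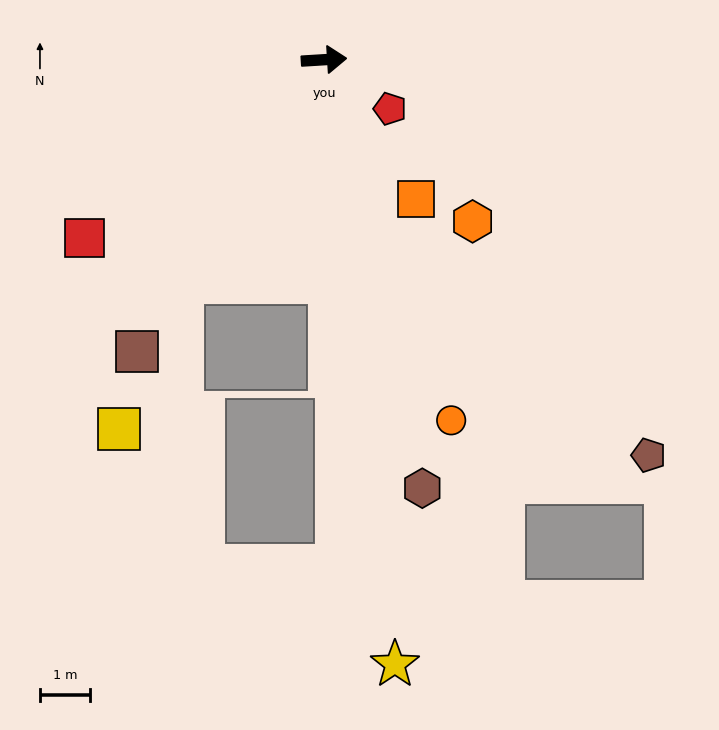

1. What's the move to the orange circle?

turn right 74°, forward 7.7 m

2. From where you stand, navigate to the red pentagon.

turn right 40°, forward 1.7 m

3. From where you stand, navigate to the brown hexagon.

turn right 81°, forward 8.9 m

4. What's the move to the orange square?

turn right 60°, forward 3.4 m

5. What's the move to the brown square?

turn right 126°, forward 7.0 m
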